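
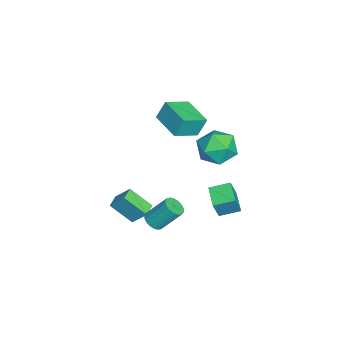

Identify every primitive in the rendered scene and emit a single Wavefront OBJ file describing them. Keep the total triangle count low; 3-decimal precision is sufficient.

v 2.408 -2.389 -3.773
v 2.935 -2.107 -4.001
v 2.92 -0.989 -2.654
v 2.392 -1.271 -2.427
v 2.726 -1.959 -4.126
v 2.71 -0.842 -2.779
v 2.453 -1.897 -4.181
v 2.438 -0.78 -2.834
v 2.172 -1.932 -4.155
v 2.156 -0.815 -2.808
v 1.937 -2.058 -4.053
v 1.922 -0.94 -2.707
v 1.795 -2.249 -3.897
v 1.78 -1.131 -2.55
v 1.775 -2.467 -3.715
v 1.76 -1.35 -2.368
v 1.88 -2.671 -3.546
v 1.865 -1.553 -2.199
v 2.09 -2.818 -3.421
v 2.074 -1.701 -2.074
v 2.362 -2.88 -3.366
v 2.347 -1.763 -2.019
v 2.644 -2.845 -3.392
v 2.628 -1.728 -2.045
v 2.878 -2.72 -3.493
v 2.863 -1.602 -2.147
v 3.02 -2.529 -3.65
v 3.005 -1.411 -2.303
v 3.04 -2.31 -3.832
v 3.025 -1.193 -2.485
v -0.008 1.879 0.112
v 0.637 1.356 1.034
v -1.017 0.164 -0.154
v -0.372 -0.359 0.768
v -1.195 0.536 1.016
v -0.571 1.596 1.18
v 0.191 -0.076 -0.3
v 0.815 0.984 -0.136
v 0.76 0.148 0.779
v -0.097 0.527 1.593
v -0.283 0.993 -0.713
v -1.14 1.372 0.101
v 1.061 0.734 -2.771
v 1.54 0.442 -1.499
v 0.861 1.889 -2.43
v 1.34 1.596 -1.159
v 2.3 1.064 -3.161
v 2.779 0.771 -1.89
v 2.1 2.218 -2.821
v 2.579 1.926 -1.549
v 0.38 -4.66 -3.685
v 0.644 -3.838 -2.726
v 0.624 -3.432 -4.805
v 0.887 -2.61 -3.846
v 1.213 -4.87 -3.734
v 1.476 -4.048 -2.775
v 1.456 -3.642 -4.854
v 1.72 -2.82 -3.895
v 0.036 -2.459 2.905
v -0.138 -1.981 4.025
v -0.9 -1.314 2.27
v -1.074 -0.835 3.39
v 1.534 -1.365 2.67
v 1.36 -0.886 3.79
v 0.598 -0.219 2.035
v 0.424 0.259 3.155
f 2 1 5
f 2 5 3
f 3 5 6
f 3 6 4
f 5 1 7
f 5 7 6
f 6 7 8
f 6 8 4
f 7 1 9
f 7 9 8
f 8 9 10
f 8 10 4
f 9 1 11
f 9 11 10
f 10 11 12
f 10 12 4
f 11 1 13
f 11 13 12
f 12 13 14
f 12 14 4
f 13 1 15
f 13 15 14
f 14 15 16
f 14 16 4
f 15 1 17
f 15 17 16
f 16 17 18
f 16 18 4
f 17 1 19
f 17 19 18
f 18 19 20
f 18 20 4
f 19 1 21
f 19 21 20
f 20 21 22
f 20 22 4
f 21 1 23
f 21 23 22
f 22 23 24
f 22 24 4
f 23 1 25
f 23 25 24
f 24 25 26
f 24 26 4
f 25 1 27
f 25 27 26
f 26 27 28
f 26 28 4
f 27 1 29
f 27 29 28
f 28 29 30
f 28 30 4
f 29 1 2
f 29 2 30
f 30 2 3
f 30 3 4
f 31 42 36
f 31 36 32
f 31 32 38
f 31 38 41
f 31 41 42
f 32 36 40
f 36 42 35
f 42 41 33
f 41 38 37
f 38 32 39
f 34 40 35
f 34 35 33
f 34 33 37
f 34 37 39
f 34 39 40
f 35 40 36
f 33 35 42
f 37 33 41
f 39 37 38
f 40 39 32
f 44 46 43
f 47 44 43
f 43 46 45
f 45 47 43
f 44 50 46
f 48 44 47
f 48 50 44
f 46 50 45
f 49 47 45
f 45 50 49
f 49 48 47
f 50 48 49
f 52 54 51
f 55 52 51
f 51 54 53
f 53 55 51
f 52 58 54
f 56 52 55
f 56 58 52
f 54 58 53
f 57 55 53
f 53 58 57
f 57 56 55
f 58 56 57
f 60 62 59
f 63 60 59
f 59 62 61
f 61 63 59
f 60 66 62
f 64 60 63
f 64 66 60
f 62 66 61
f 65 63 61
f 61 66 65
f 65 64 63
f 66 64 65



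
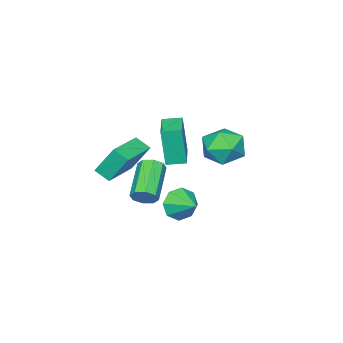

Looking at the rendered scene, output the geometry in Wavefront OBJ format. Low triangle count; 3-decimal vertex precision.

v 4.548 -1.101 0.12
v 4.774 -0.828 0.689
v 3.138 -1.686 1.749
v 2.912 -1.959 1.18
v 4.449 -0.52 0.438
v 2.813 -1.378 1.498
v 4.183 -0.552 0.001
v 2.547 -1.41 1.061
v 4.13 -0.906 -0.366
v 2.494 -1.764 0.694
v 4.322 -1.374 -0.449
v 2.686 -2.232 0.611
v 4.647 -1.682 -0.198
v 3.011 -2.54 0.862
v 4.913 -1.65 0.239
v 3.277 -2.508 1.299
v 4.966 -1.296 0.606
v 3.33 -2.154 1.666
v -0.422 -2.489 0.581
v -0.387 -2.756 2.694
v 1.032 -1.4 0.695
v 1.066 -1.667 2.808
v 0.174 -3.273 0.472
v 0.208 -3.54 2.585
v 1.627 -2.184 0.586
v 1.662 -2.451 2.699
v 1.779 -4.108 -0.254
v 1.876 -4.894 0.214
v 1.429 -3.241 1.273
v 1.526 -4.027 1.741
v 3.914 -3.693 -0.001
v 4.011 -4.479 0.467
v 3.564 -2.826 1.526
v 3.661 -3.612 1.994
v 1.958 -1.058 -1.508
v 2.281 -1.469 -0.703
v 2.342 0.178 -1.032
v 2.797 -1.429 -1.225
v 2.821 -1.171 -1.912
v 2.34 -0.848 -2.363
v 1.634 -0.648 -2.313
v 1.119 -0.688 -1.792
v 1.094 -0.946 -1.104
v 1.576 -1.269 -0.653
v 3.238 2.278 2.855
v 3.615 1.697 3.755
v 1.505 1.943 3.365
v 1.882 1.362 4.265
v 2.022 2.488 4.216
v 3.093 2.695 3.902
v 2.027 0.945 3.218
v 3.098 1.152 2.904
v 2.867 0.873 3.98
v 2.863 1.827 4.597
v 2.257 1.813 2.523
v 2.253 2.767 3.14
f 2 1 5
f 2 5 3
f 3 5 6
f 3 6 4
f 5 1 7
f 5 7 6
f 6 7 8
f 6 8 4
f 7 1 9
f 7 9 8
f 8 9 10
f 8 10 4
f 9 1 11
f 9 11 10
f 10 11 12
f 10 12 4
f 11 1 13
f 11 13 12
f 12 13 14
f 12 14 4
f 13 1 15
f 13 15 14
f 14 15 16
f 14 16 4
f 15 1 17
f 15 17 16
f 16 17 18
f 16 18 4
f 17 1 2
f 17 2 18
f 18 2 3
f 18 3 4
f 20 22 19
f 23 20 19
f 19 22 21
f 21 23 19
f 20 26 22
f 24 20 23
f 24 26 20
f 22 26 21
f 25 23 21
f 21 26 25
f 25 24 23
f 26 24 25
f 28 30 27
f 31 28 27
f 27 30 29
f 29 31 27
f 28 34 30
f 32 28 31
f 32 34 28
f 30 34 29
f 33 31 29
f 29 34 33
f 33 32 31
f 34 32 33
f 36 35 38
f 36 38 37
f 38 35 39
f 38 39 37
f 39 35 40
f 39 40 37
f 40 35 41
f 40 41 37
f 41 35 42
f 41 42 37
f 42 35 43
f 42 43 37
f 43 35 44
f 43 44 37
f 44 35 36
f 44 36 37
f 45 56 50
f 45 50 46
f 45 46 52
f 45 52 55
f 45 55 56
f 46 50 54
f 50 56 49
f 56 55 47
f 55 52 51
f 52 46 53
f 48 54 49
f 48 49 47
f 48 47 51
f 48 51 53
f 48 53 54
f 49 54 50
f 47 49 56
f 51 47 55
f 53 51 52
f 54 53 46



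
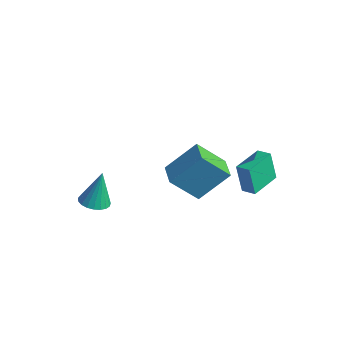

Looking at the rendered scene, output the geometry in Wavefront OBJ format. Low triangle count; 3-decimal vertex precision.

v -1.673 -3.569 -0.742
v -1.124 -4.158 -0.539
v -1.687 -2.931 1.142
v -0.918 -3.895 -0.626
v -0.843 -3.576 -0.734
v -0.911 -3.256 -0.843
v -1.11 -2.99 -0.934
v -1.407 -2.824 -0.993
v -1.75 -2.787 -1.008
v -2.08 -2.885 -0.977
v -2.339 -3.102 -0.906
v -2.483 -3.399 -0.806
v -2.486 -3.726 -0.696
v -2.35 -4.026 -0.593
v -2.096 -4.247 -0.516
v -1.769 -4.35 -0.478
v -1.425 -4.319 -0.486
v 3.169 2.005 -0.648
v 2.696 2.057 0.984
v 3.019 3.805 -0.749
v 2.546 3.858 0.883
v 3.954 2.082 -0.423
v 3.481 2.135 1.209
v 3.804 3.883 -0.524
v 3.331 3.935 1.108
v 1.799 -0.076 0.485
v 0.826 -1.108 1.993
v 2.624 1.311 1.965
v 1.651 0.279 3.474
v 2.829 -0.839 0.626
v 1.856 -1.871 2.135
v 3.654 0.548 2.107
v 2.681 -0.484 3.615
f 2 1 4
f 2 4 3
f 4 1 5
f 4 5 3
f 5 1 6
f 5 6 3
f 6 1 7
f 6 7 3
f 7 1 8
f 7 8 3
f 8 1 9
f 8 9 3
f 9 1 10
f 9 10 3
f 10 1 11
f 10 11 3
f 11 1 12
f 11 12 3
f 12 1 13
f 12 13 3
f 13 1 14
f 13 14 3
f 14 1 15
f 14 15 3
f 15 1 16
f 15 16 3
f 16 1 17
f 16 17 3
f 17 1 2
f 17 2 3
f 19 21 18
f 22 19 18
f 18 21 20
f 20 22 18
f 19 25 21
f 23 19 22
f 23 25 19
f 21 25 20
f 24 22 20
f 20 25 24
f 24 23 22
f 25 23 24
f 27 29 26
f 30 27 26
f 26 29 28
f 28 30 26
f 27 33 29
f 31 27 30
f 31 33 27
f 29 33 28
f 32 30 28
f 28 33 32
f 32 31 30
f 33 31 32



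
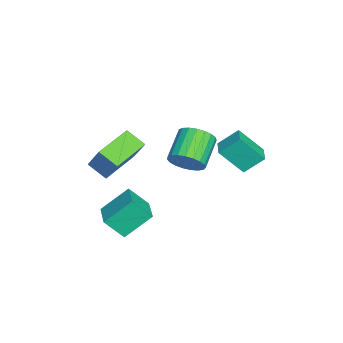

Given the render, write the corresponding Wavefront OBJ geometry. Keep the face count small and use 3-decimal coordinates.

v 0.035 1.434 -0.036
v 0.548 1.467 0.787
v -1.003 1.8 1.739
v -1.515 1.766 0.916
v 0.557 1.852 0.667
v -0.994 2.185 1.619
v 0.475 2.165 0.425
v -1.075 2.497 1.378
v 0.318 2.351 0.104
v -1.233 2.684 1.056
v 0.112 2.379 -0.241
v -1.439 2.711 0.711
v -0.107 2.243 -0.551
v -1.658 2.575 0.401
v -0.302 1.967 -0.772
v -1.853 2.3 0.18
v -0.438 1.599 -0.866
v -1.989 1.932 0.086
v -0.493 1.203 -0.816
v -2.044 1.535 0.136
v -0.456 0.846 -0.631
v -2.007 1.179 0.321
v -0.334 0.591 -0.344
v -1.885 0.924 0.609
v -0.148 0.482 -0.003
v -1.699 0.814 0.949
v 0.069 0.537 0.332
v -1.482 0.87 1.285
v 0.281 0.747 0.604
v -1.27 1.08 1.556
v 0.45 1.076 0.765
v -1.101 1.409 1.717
v 2.456 -1.352 -2.988
v 2.541 -2.304 -1.951
v 1.907 -0.097 -1.79
v 1.992 -1.048 -0.753
v 3.988 -0.932 -2.727
v 4.073 -1.883 -1.69
v 3.439 0.324 -1.529
v 3.524 -0.628 -0.492
v -3.708 3.766 -2.414
v -3.602 2.514 -1.015
v -3.94 4.786 -1.483
v -3.835 3.534 -0.085
v -2.605 3.946 -2.335
v -2.5 2.694 -0.937
v -2.838 4.966 -1.405
v -2.732 3.714 -0.006
v -0.315 -2.04 0.839
v 0.412 -1.361 2.278
v 0.077 -1.104 0.199
v 0.804 -0.425 1.639
v 1.476 -3.075 0.421
v 2.203 -2.396 1.861
v 1.868 -2.139 -0.218
v 2.595 -1.46 1.221
f 2 1 5
f 2 5 3
f 3 5 6
f 3 6 4
f 5 1 7
f 5 7 6
f 6 7 8
f 6 8 4
f 7 1 9
f 7 9 8
f 8 9 10
f 8 10 4
f 9 1 11
f 9 11 10
f 10 11 12
f 10 12 4
f 11 1 13
f 11 13 12
f 12 13 14
f 12 14 4
f 13 1 15
f 13 15 14
f 14 15 16
f 14 16 4
f 15 1 17
f 15 17 16
f 16 17 18
f 16 18 4
f 17 1 19
f 17 19 18
f 18 19 20
f 18 20 4
f 19 1 21
f 19 21 20
f 20 21 22
f 20 22 4
f 21 1 23
f 21 23 22
f 22 23 24
f 22 24 4
f 23 1 25
f 23 25 24
f 24 25 26
f 24 26 4
f 25 1 27
f 25 27 26
f 26 27 28
f 26 28 4
f 27 1 29
f 27 29 28
f 28 29 30
f 28 30 4
f 29 1 31
f 29 31 30
f 30 31 32
f 30 32 4
f 31 1 2
f 31 2 32
f 32 2 3
f 32 3 4
f 34 36 33
f 37 34 33
f 33 36 35
f 35 37 33
f 34 40 36
f 38 34 37
f 38 40 34
f 36 40 35
f 39 37 35
f 35 40 39
f 39 38 37
f 40 38 39
f 42 44 41
f 45 42 41
f 41 44 43
f 43 45 41
f 42 48 44
f 46 42 45
f 46 48 42
f 44 48 43
f 47 45 43
f 43 48 47
f 47 46 45
f 48 46 47
f 50 52 49
f 53 50 49
f 49 52 51
f 51 53 49
f 50 56 52
f 54 50 53
f 54 56 50
f 52 56 51
f 55 53 51
f 51 56 55
f 55 54 53
f 56 54 55



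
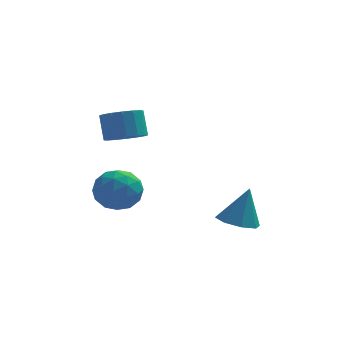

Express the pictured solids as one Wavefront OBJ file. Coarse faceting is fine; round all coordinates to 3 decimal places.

v 1.628 -0.515 -0.929
v 2.309 -1.083 -1.003
v 2.092 -0.165 0.669
v 2.476 -0.449 -1.19
v 2.147 0.146 -1.224
v 1.513 0.354 -1.085
v 0.947 0.053 -0.855
v 0.78 -0.58 -0.668
v 1.109 -1.175 -0.634
v 1.743 -1.383 -0.772
v -2.58 0.199 3.212
v -1.835 -0.077 3.485
v -2.014 0.486 4.541
v -2.76 0.761 4.268
v -1.752 0.306 3.295
v -1.931 0.868 4.352
v -1.89 0.659 3.084
v -2.069 1.222 4.14
v -2.213 0.89 2.906
v -2.392 1.452 3.962
v -2.635 0.935 2.811
v -2.814 1.497 3.867
v -3.042 0.783 2.823
v -3.221 1.345 3.879
v -3.326 0.474 2.939
v -3.505 1.037 3.995
v -3.409 0.092 3.128
v -3.588 0.654 4.185
v -3.271 -0.262 3.34
v -3.45 0.301 4.396
v -2.948 -0.492 3.518
v -3.127 0.07 4.574
v -2.526 -0.537 3.613
v -2.705 0.025 4.669
v -2.119 -0.385 3.601
v -2.298 0.177 4.657
v -3.223 0.644 0.535
v -2.41 0.435 1.133
v -3.37 -0.975 0.167
v -2.557 -1.184 0.765
v -3.443 -0.873 1.19
v -3.352 0.128 1.417
v -2.428 -0.668 -0.117
v -2.337 0.333 0.11
v -1.919 -0.376 0.73
v -2.546 -0.503 1.538
v -3.234 -0.037 -0.238
v -3.861 -0.164 0.57
v -2.804 0.682 0.866
v -2.976 -1.222 0.434
v -3.497 -1.039 0.684
v -3.019 -1.162 1.035
v -3.357 0.502 1.033
v -2.879 0.379 1.385
v -3.486 -0.39 1.418
v -2.901 -0.919 -0.085
v -2.423 -1.042 0.267
v -2.761 0.622 0.265
v -2.283 0.499 0.616
v -2.294 -0.15 -0.118
v -2.037 0.082 0.981
v -2.124 -0.87 0.765
v -2.048 -0.566 0.246
v -1.995 0.022 0.379
v -2.406 0.008 1.455
v -2.492 -0.944 1.239
v -3.013 -0.761 1.489
v -2.959 -0.173 1.623
v -2.117 -0.469 1.219
v -3.288 0.404 0.061
v -3.374 -0.548 -0.155
v -2.821 -0.367 -0.323
v -2.767 0.221 -0.189
v -3.656 0.33 0.535
v -3.743 -0.622 0.319
v -3.785 -0.562 0.921
v -3.732 0.026 1.054
v -3.663 -0.071 0.081
f 2 1 4
f 2 4 3
f 4 1 5
f 4 5 3
f 5 1 6
f 5 6 3
f 6 1 7
f 6 7 3
f 7 1 8
f 7 8 3
f 8 1 9
f 8 9 3
f 9 1 10
f 9 10 3
f 10 1 2
f 10 2 3
f 12 11 15
f 12 15 13
f 13 15 16
f 13 16 14
f 15 11 17
f 15 17 16
f 16 17 18
f 16 18 14
f 17 11 19
f 17 19 18
f 18 19 20
f 18 20 14
f 19 11 21
f 19 21 20
f 20 21 22
f 20 22 14
f 21 11 23
f 21 23 22
f 22 23 24
f 22 24 14
f 23 11 25
f 23 25 24
f 24 25 26
f 24 26 14
f 25 11 27
f 25 27 26
f 26 27 28
f 26 28 14
f 27 11 29
f 27 29 28
f 28 29 30
f 28 30 14
f 29 11 31
f 29 31 30
f 30 31 32
f 30 32 14
f 31 11 33
f 31 33 32
f 32 33 34
f 32 34 14
f 33 11 35
f 33 35 34
f 34 35 36
f 34 36 14
f 35 11 12
f 35 12 36
f 36 12 13
f 36 13 14
f 37 74 53
f 74 48 77
f 53 77 42
f 74 77 53
f 37 53 49
f 53 42 54
f 49 54 38
f 53 54 49
f 37 49 58
f 49 38 59
f 58 59 44
f 49 59 58
f 37 58 70
f 58 44 73
f 70 73 47
f 58 73 70
f 37 70 74
f 70 47 78
f 74 78 48
f 70 78 74
f 38 54 65
f 54 42 68
f 65 68 46
f 54 68 65
f 42 77 55
f 77 48 76
f 55 76 41
f 77 76 55
f 48 78 75
f 78 47 71
f 75 71 39
f 78 71 75
f 47 73 72
f 73 44 60
f 72 60 43
f 73 60 72
f 44 59 64
f 59 38 61
f 64 61 45
f 59 61 64
f 40 66 52
f 66 46 67
f 52 67 41
f 66 67 52
f 40 52 50
f 52 41 51
f 50 51 39
f 52 51 50
f 40 50 57
f 50 39 56
f 57 56 43
f 50 56 57
f 40 57 62
f 57 43 63
f 62 63 45
f 57 63 62
f 40 62 66
f 62 45 69
f 66 69 46
f 62 69 66
f 41 67 55
f 67 46 68
f 55 68 42
f 67 68 55
f 39 51 75
f 51 41 76
f 75 76 48
f 51 76 75
f 43 56 72
f 56 39 71
f 72 71 47
f 56 71 72
f 45 63 64
f 63 43 60
f 64 60 44
f 63 60 64
f 46 69 65
f 69 45 61
f 65 61 38
f 69 61 65



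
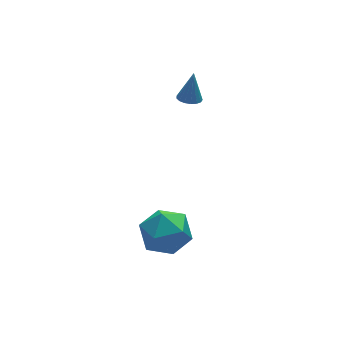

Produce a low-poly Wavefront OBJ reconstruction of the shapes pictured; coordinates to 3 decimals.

v -0.269 0.923 1.375
v 0.225 0.901 1.252
v 0.049 1.197 2.605
v 0.166 1.135 1.215
v 0.007 1.321 1.215
v -0.215 1.415 1.251
v -0.449 1.397 1.316
v -0.643 1.27 1.395
v -0.751 1.064 1.468
v -0.748 0.826 1.521
v -0.636 0.61 1.54
v -0.44 0.465 1.521
v -0.205 0.426 1.469
v 0.015 0.501 1.395
v 0.171 0.672 1.317
v -3.432 -2.908 -0.583
v -2.876 -3.359 -1.395
v -4.324 -4.401 -0.365
v -3.768 -4.852 -1.177
v -3.27 -4.62 -0.243
v -2.719 -3.697 -0.378
v -4.481 -4.063 -1.382
v -3.93 -3.14 -1.517
v -3.524 -4.073 -1.889
v -2.776 -4.417 -1.185
v -4.424 -3.343 -0.575
v -3.676 -3.687 0.129
f 2 1 4
f 2 4 3
f 4 1 5
f 4 5 3
f 5 1 6
f 5 6 3
f 6 1 7
f 6 7 3
f 7 1 8
f 7 8 3
f 8 1 9
f 8 9 3
f 9 1 10
f 9 10 3
f 10 1 11
f 10 11 3
f 11 1 12
f 11 12 3
f 12 1 13
f 12 13 3
f 13 1 14
f 13 14 3
f 14 1 15
f 14 15 3
f 15 1 2
f 15 2 3
f 16 27 21
f 16 21 17
f 16 17 23
f 16 23 26
f 16 26 27
f 17 21 25
f 21 27 20
f 27 26 18
f 26 23 22
f 23 17 24
f 19 25 20
f 19 20 18
f 19 18 22
f 19 22 24
f 19 24 25
f 20 25 21
f 18 20 27
f 22 18 26
f 24 22 23
f 25 24 17



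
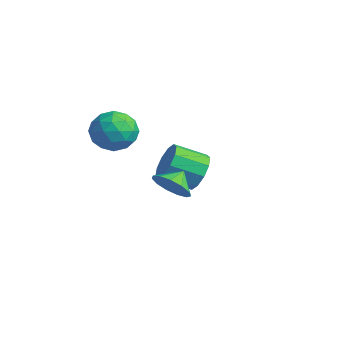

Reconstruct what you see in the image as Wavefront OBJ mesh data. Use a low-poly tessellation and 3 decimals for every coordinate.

v -4.017 0.143 3.406
v -3.057 -0.016 2.707
v -4.003 -1.744 3.853
v -3.043 -1.903 3.154
v -2.946 -1.28 4.173
v -2.954 -0.114 3.897
v -4.106 -1.646 2.663
v -4.114 -0.48 2.387
v -3.112 -1.122 2.247
v -2.394 -0.895 3.181
v -4.666 -0.865 3.379
v -3.948 -0.638 4.313
v -3.538 0.229 3.017
v -3.522 -1.989 3.543
v -3.465 -1.623 4.142
v -2.9 -1.716 3.731
v -3.478 0.172 3.717
v -2.913 0.078 3.306
v -2.848 -0.665 4.168
v -4.147 -1.838 3.254
v -3.582 -1.932 2.843
v -4.16 -0.044 2.829
v -3.595 -0.137 2.418
v -4.212 -1.095 2.392
v -3.006 -0.514 2.336
v -2.998 -1.623 2.599
v -3.623 -1.473 2.311
v -3.628 -0.787 2.148
v -2.584 -0.381 2.885
v -2.576 -1.49 3.148
v -2.519 -1.124 3.747
v -2.524 -0.439 3.584
v -2.617 -1.031 2.615
v -4.484 -0.27 3.412
v -4.476 -1.379 3.675
v -4.536 -1.321 2.976
v -4.541 -0.636 2.813
v -4.062 -0.137 3.961
v -4.054 -1.246 4.224
v -3.432 -0.973 4.412
v -3.437 -0.287 4.249
v -4.443 -0.729 3.945
v -2.656 3.046 -0.017
v -1.9 3.09 0.752
v -2.587 1.718 1.507
v -3.344 1.674 0.737
v -2.418 3.46 0.952
v -3.106 2.088 1.706
v -3.028 3.671 0.781
v -3.716 2.299 1.535
v -3.496 3.644 0.306
v -4.183 2.272 1.06
v -3.643 3.388 -0.293
v -4.33 2.016 0.461
v -3.413 3.002 -0.787
v -4.1 1.63 -0.032
v -2.894 2.632 -0.986
v -3.582 1.26 -0.232
v -2.284 2.421 -0.815
v -2.972 1.049 -0.061
v -1.817 2.448 -0.34
v -2.504 1.076 0.414
v -1.67 2.704 0.259
v -2.357 1.332 1.013
v 1.795 -0.993 2.319
v 2.342 -1.336 3.056
v 1.505 -0.207 2.901
v 2.668 -1 2.764
v 2.717 -0.66 2.331
v 2.473 -0.427 1.894
v 2.014 -0.373 1.592
v 1.486 -0.516 1.521
v 1.055 -0.81 1.703
v 0.86 -1.162 2.081
v 0.962 -1.461 2.534
v 1.328 -1.611 2.919
v 1.843 -1.564 3.114
f 1 38 17
f 38 12 41
f 17 41 6
f 38 41 17
f 1 17 13
f 17 6 18
f 13 18 2
f 17 18 13
f 1 13 22
f 13 2 23
f 22 23 8
f 13 23 22
f 1 22 34
f 22 8 37
f 34 37 11
f 22 37 34
f 1 34 38
f 34 11 42
f 38 42 12
f 34 42 38
f 2 18 29
f 18 6 32
f 29 32 10
f 18 32 29
f 6 41 19
f 41 12 40
f 19 40 5
f 41 40 19
f 12 42 39
f 42 11 35
f 39 35 3
f 42 35 39
f 11 37 36
f 37 8 24
f 36 24 7
f 37 24 36
f 8 23 28
f 23 2 25
f 28 25 9
f 23 25 28
f 4 30 16
f 30 10 31
f 16 31 5
f 30 31 16
f 4 16 14
f 16 5 15
f 14 15 3
f 16 15 14
f 4 14 21
f 14 3 20
f 21 20 7
f 14 20 21
f 4 21 26
f 21 7 27
f 26 27 9
f 21 27 26
f 4 26 30
f 26 9 33
f 30 33 10
f 26 33 30
f 5 31 19
f 31 10 32
f 19 32 6
f 31 32 19
f 3 15 39
f 15 5 40
f 39 40 12
f 15 40 39
f 7 20 36
f 20 3 35
f 36 35 11
f 20 35 36
f 9 27 28
f 27 7 24
f 28 24 8
f 27 24 28
f 10 33 29
f 33 9 25
f 29 25 2
f 33 25 29
f 44 43 47
f 44 47 45
f 45 47 48
f 45 48 46
f 47 43 49
f 47 49 48
f 48 49 50
f 48 50 46
f 49 43 51
f 49 51 50
f 50 51 52
f 50 52 46
f 51 43 53
f 51 53 52
f 52 53 54
f 52 54 46
f 53 43 55
f 53 55 54
f 54 55 56
f 54 56 46
f 55 43 57
f 55 57 56
f 56 57 58
f 56 58 46
f 57 43 59
f 57 59 58
f 58 59 60
f 58 60 46
f 59 43 61
f 59 61 60
f 60 61 62
f 60 62 46
f 61 43 63
f 61 63 62
f 62 63 64
f 62 64 46
f 63 43 44
f 63 44 64
f 64 44 45
f 64 45 46
f 66 65 68
f 66 68 67
f 68 65 69
f 68 69 67
f 69 65 70
f 69 70 67
f 70 65 71
f 70 71 67
f 71 65 72
f 71 72 67
f 72 65 73
f 72 73 67
f 73 65 74
f 73 74 67
f 74 65 75
f 74 75 67
f 75 65 76
f 75 76 67
f 76 65 77
f 76 77 67
f 77 65 66
f 77 66 67



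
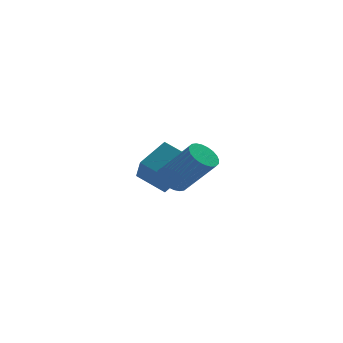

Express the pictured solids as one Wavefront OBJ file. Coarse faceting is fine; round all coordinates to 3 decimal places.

v -4.291 -3.144 0.362
v -3.859 -3.508 -0.147
v -2.697 -4.36 1.45
v -3.129 -3.996 1.958
v -3.711 -3.252 -0.118
v -2.55 -4.104 1.479
v -3.652 -2.98 -0.016
v -2.49 -3.832 1.581
v -3.69 -2.733 0.144
v -2.528 -3.585 1.74
v -3.819 -2.549 0.336
v -2.658 -3.4 1.933
v -4.02 -2.455 0.533
v -2.859 -3.307 2.129
v -4.263 -2.466 0.704
v -3.101 -3.318 2.3
v -4.509 -2.58 0.822
v -3.348 -3.432 2.418
v -4.723 -2.78 0.87
v -3.561 -3.632 2.467
v -4.87 -3.036 0.841
v -3.709 -3.888 2.438
v -4.93 -3.308 0.739
v -3.768 -4.16 2.336
v -4.892 -3.555 0.58
v -3.73 -4.407 2.176
v -4.762 -3.74 0.387
v -3.601 -4.591 1.984
v -4.561 -3.833 0.191
v -3.4 -4.685 1.787
v -4.319 -3.822 0.02
v -3.157 -4.674 1.616
v -4.072 -3.708 -0.098
v -2.911 -4.56 1.498
v -3.998 -0.477 -0.609
v -5.13 0.307 0.145
v -4.021 0.614 -1.779
v -5.153 1.398 -1.025
v -2.807 0.442 0.225
v -3.939 1.226 0.979
v -2.83 1.533 -0.945
v -3.962 2.317 -0.191
f 2 1 5
f 2 5 3
f 3 5 6
f 3 6 4
f 5 1 7
f 5 7 6
f 6 7 8
f 6 8 4
f 7 1 9
f 7 9 8
f 8 9 10
f 8 10 4
f 9 1 11
f 9 11 10
f 10 11 12
f 10 12 4
f 11 1 13
f 11 13 12
f 12 13 14
f 12 14 4
f 13 1 15
f 13 15 14
f 14 15 16
f 14 16 4
f 15 1 17
f 15 17 16
f 16 17 18
f 16 18 4
f 17 1 19
f 17 19 18
f 18 19 20
f 18 20 4
f 19 1 21
f 19 21 20
f 20 21 22
f 20 22 4
f 21 1 23
f 21 23 22
f 22 23 24
f 22 24 4
f 23 1 25
f 23 25 24
f 24 25 26
f 24 26 4
f 25 1 27
f 25 27 26
f 26 27 28
f 26 28 4
f 27 1 29
f 27 29 28
f 28 29 30
f 28 30 4
f 29 1 31
f 29 31 30
f 30 31 32
f 30 32 4
f 31 1 33
f 31 33 32
f 32 33 34
f 32 34 4
f 33 1 2
f 33 2 34
f 34 2 3
f 34 3 4
f 36 38 35
f 39 36 35
f 35 38 37
f 37 39 35
f 36 42 38
f 40 36 39
f 40 42 36
f 38 42 37
f 41 39 37
f 37 42 41
f 41 40 39
f 42 40 41



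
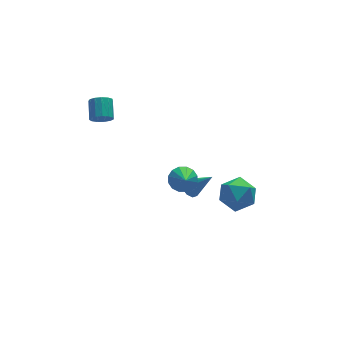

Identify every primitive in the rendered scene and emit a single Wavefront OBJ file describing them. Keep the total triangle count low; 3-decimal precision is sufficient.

v -3.88 3.426 1.151
v -3.68 3.68 0.658
v -3.439 4.609 1.236
v -3.64 4.354 1.729
v -4.003 3.753 0.676
v -3.763 4.682 1.254
v -4.288 3.722 0.845
v -4.048 4.651 1.422
v -4.444 3.597 1.111
v -4.203 4.526 1.688
v -4.42 3.417 1.389
v -4.179 4.346 1.967
v -4.225 3.24 1.593
v -3.984 4.169 2.17
v -3.921 3.122 1.656
v -3.68 4.051 2.233
v -3.604 3.101 1.558
v -3.363 4.029 2.136
v -3.374 3.182 1.332
v -3.134 4.111 1.91
v -3.306 3.341 1.048
v -3.065 4.27 1.626
v -3.419 3.526 0.797
v -3.179 4.455 1.375
v 0.955 -0.796 -2.829
v 1.756 -0.322 -2.411
v 1.104 -2.018 -1.729
v 1.905 -1.544 -1.311
v 0.97 -1.146 -1.216
v 0.879 -0.391 -1.896
v 1.981 -1.949 -2.244
v 1.89 -1.194 -2.924
v 2.39 -1.035 -2.05
v 1.766 -0.539 -1.414
v 1.094 -1.801 -2.726
v 0.47 -1.305 -2.09
v -1.695 -2.35 1.244
v -1.085 -2.619 1.068
v -1.865 -3.29 2.096
v -1.012 -2.392 1.334
v -1.123 -2.153 1.575
v -1.386 -1.967 1.728
v -1.733 -1.884 1.752
v -2.069 -1.925 1.639
v -2.305 -2.08 1.42
v -2.378 -2.308 1.155
v -2.268 -2.546 0.913
v -2.004 -2.732 0.76
v -1.657 -2.816 0.737
v -1.321 -2.775 0.85
v -0.066 1.493 -3.718
v 0.199 1.155 -4.108
v 0.906 0.987 -2.622
v 0.372 1.511 -4.098
v 0.34 1.859 -3.91
v 0.119 2.035 -3.632
v -0.19 1.958 -3.395
v -0.44 1.662 -3.309
v -0.515 1.287 -3.414
v -0.381 1.008 -3.662
v -0.099 0.956 -3.936
f 2 1 5
f 2 5 3
f 3 5 6
f 3 6 4
f 5 1 7
f 5 7 6
f 6 7 8
f 6 8 4
f 7 1 9
f 7 9 8
f 8 9 10
f 8 10 4
f 9 1 11
f 9 11 10
f 10 11 12
f 10 12 4
f 11 1 13
f 11 13 12
f 12 13 14
f 12 14 4
f 13 1 15
f 13 15 14
f 14 15 16
f 14 16 4
f 15 1 17
f 15 17 16
f 16 17 18
f 16 18 4
f 17 1 19
f 17 19 18
f 18 19 20
f 18 20 4
f 19 1 21
f 19 21 20
f 20 21 22
f 20 22 4
f 21 1 23
f 21 23 22
f 22 23 24
f 22 24 4
f 23 1 2
f 23 2 24
f 24 2 3
f 24 3 4
f 25 36 30
f 25 30 26
f 25 26 32
f 25 32 35
f 25 35 36
f 26 30 34
f 30 36 29
f 36 35 27
f 35 32 31
f 32 26 33
f 28 34 29
f 28 29 27
f 28 27 31
f 28 31 33
f 28 33 34
f 29 34 30
f 27 29 36
f 31 27 35
f 33 31 32
f 34 33 26
f 38 37 40
f 38 40 39
f 40 37 41
f 40 41 39
f 41 37 42
f 41 42 39
f 42 37 43
f 42 43 39
f 43 37 44
f 43 44 39
f 44 37 45
f 44 45 39
f 45 37 46
f 45 46 39
f 46 37 47
f 46 47 39
f 47 37 48
f 47 48 39
f 48 37 49
f 48 49 39
f 49 37 50
f 49 50 39
f 50 37 38
f 50 38 39
f 52 51 54
f 52 54 53
f 54 51 55
f 54 55 53
f 55 51 56
f 55 56 53
f 56 51 57
f 56 57 53
f 57 51 58
f 57 58 53
f 58 51 59
f 58 59 53
f 59 51 60
f 59 60 53
f 60 51 61
f 60 61 53
f 61 51 52
f 61 52 53



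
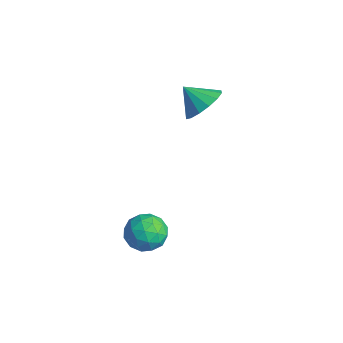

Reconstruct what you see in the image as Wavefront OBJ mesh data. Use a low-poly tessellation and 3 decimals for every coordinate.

v -0.133 -2.903 -1.937
v 0.59 -3.049 -2.245
v 0.03 -3.871 -1.095
v 0.753 -4.017 -1.403
v 0.624 -3.347 -0.987
v 0.524 -2.749 -1.507
v 0.096 -4.171 -1.833
v -0.004 -3.573 -2.353
v 0.732 -3.833 -2.181
v 1.058 -3.324 -1.658
v -0.438 -3.596 -1.682
v -0.112 -3.087 -1.159
v 0.214 -2.891 -2.165
v 0.406 -4.029 -1.175
v 0.33 -3.635 -0.931
v 0.755 -3.721 -1.112
v 0.175 -2.715 -1.731
v 0.6 -2.801 -1.912
v 0.62 -2.976 -1.173
v 0.02 -4.119 -1.428
v 0.445 -4.205 -1.609
v -0.135 -3.199 -2.228
v 0.29 -3.285 -2.409
v -0 -3.944 -2.167
v 0.722 -3.438 -2.308
v 0.818 -4.007 -1.813
v 0.432 -4.097 -2.066
v 0.373 -3.745 -2.372
v 0.914 -3.139 -2.001
v 1.01 -3.708 -1.506
v 0.934 -3.314 -1.262
v 0.875 -2.962 -1.567
v 0.997 -3.599 -1.963
v -0.39 -3.212 -1.834
v -0.294 -3.781 -1.339
v -0.255 -3.958 -1.773
v -0.314 -3.606 -2.078
v -0.198 -2.913 -1.527
v -0.102 -3.482 -1.032
v 0.247 -3.175 -0.968
v 0.188 -2.823 -1.274
v -0.377 -3.321 -1.377
v -3.659 0.795 0.562
v -2.946 0.63 1.051
v -4.281 0.285 1.298
v -3.1 1.032 1.199
v -3.404 1.371 1.177
v -3.777 1.555 0.99
v -4.117 1.536 0.688
v -4.335 1.318 0.353
v -4.372 0.96 0.073
v -4.218 0.558 -0.075
v -3.914 0.219 -0.052
v -3.541 0.035 0.135
v -3.201 0.054 0.436
v -2.983 0.272 0.772
f 1 38 17
f 38 12 41
f 17 41 6
f 38 41 17
f 1 17 13
f 17 6 18
f 13 18 2
f 17 18 13
f 1 13 22
f 13 2 23
f 22 23 8
f 13 23 22
f 1 22 34
f 22 8 37
f 34 37 11
f 22 37 34
f 1 34 38
f 34 11 42
f 38 42 12
f 34 42 38
f 2 18 29
f 18 6 32
f 29 32 10
f 18 32 29
f 6 41 19
f 41 12 40
f 19 40 5
f 41 40 19
f 12 42 39
f 42 11 35
f 39 35 3
f 42 35 39
f 11 37 36
f 37 8 24
f 36 24 7
f 37 24 36
f 8 23 28
f 23 2 25
f 28 25 9
f 23 25 28
f 4 30 16
f 30 10 31
f 16 31 5
f 30 31 16
f 4 16 14
f 16 5 15
f 14 15 3
f 16 15 14
f 4 14 21
f 14 3 20
f 21 20 7
f 14 20 21
f 4 21 26
f 21 7 27
f 26 27 9
f 21 27 26
f 4 26 30
f 26 9 33
f 30 33 10
f 26 33 30
f 5 31 19
f 31 10 32
f 19 32 6
f 31 32 19
f 3 15 39
f 15 5 40
f 39 40 12
f 15 40 39
f 7 20 36
f 20 3 35
f 36 35 11
f 20 35 36
f 9 27 28
f 27 7 24
f 28 24 8
f 27 24 28
f 10 33 29
f 33 9 25
f 29 25 2
f 33 25 29
f 44 43 46
f 44 46 45
f 46 43 47
f 46 47 45
f 47 43 48
f 47 48 45
f 48 43 49
f 48 49 45
f 49 43 50
f 49 50 45
f 50 43 51
f 50 51 45
f 51 43 52
f 51 52 45
f 52 43 53
f 52 53 45
f 53 43 54
f 53 54 45
f 54 43 55
f 54 55 45
f 55 43 56
f 55 56 45
f 56 43 44
f 56 44 45



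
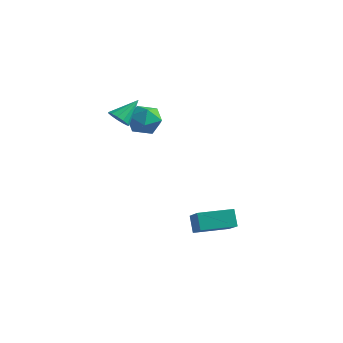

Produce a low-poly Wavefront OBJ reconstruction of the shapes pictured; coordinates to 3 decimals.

v -2.946 1.056 2.191
v -2.213 1.616 2.035
v -2.547 0.204 1.005
v -1.814 0.764 0.849
v -1.831 0.215 1.607
v -2.078 0.742 2.34
v -2.682 1.078 0.7
v -2.929 1.605 1.433
v -2.05 1.63 1.114
v -1.524 1.096 1.674
v -3.236 0.724 1.366
v -2.71 0.19 1.926
v -2.038 -1.366 2.565
v -1.442 -1.452 2.468
v -1.742 -0.314 3.455
v -1.546 -1.224 2.233
v -1.807 -1.041 2.104
v -2.14 -0.961 2.12
v -2.442 -1.01 2.278
v -2.615 -1.172 2.527
v -2.605 -1.396 2.788
v -2.415 -1.61 2.978
v -2.105 -1.747 3.037
v -1.774 -1.763 2.946
v -1.527 -1.653 2.734
v 1.371 -0.326 -4.069
v 0.933 0.005 -3.269
v 2.438 0.97 -4.022
v 2 1.302 -3.222
v 2.58 -1.362 -2.978
v 2.142 -1.03 -2.178
v 3.647 -0.065 -2.931
v 3.209 0.266 -2.131
f 1 12 6
f 1 6 2
f 1 2 8
f 1 8 11
f 1 11 12
f 2 6 10
f 6 12 5
f 12 11 3
f 11 8 7
f 8 2 9
f 4 10 5
f 4 5 3
f 4 3 7
f 4 7 9
f 4 9 10
f 5 10 6
f 3 5 12
f 7 3 11
f 9 7 8
f 10 9 2
f 14 13 16
f 14 16 15
f 16 13 17
f 16 17 15
f 17 13 18
f 17 18 15
f 18 13 19
f 18 19 15
f 19 13 20
f 19 20 15
f 20 13 21
f 20 21 15
f 21 13 22
f 21 22 15
f 22 13 23
f 22 23 15
f 23 13 24
f 23 24 15
f 24 13 25
f 24 25 15
f 25 13 14
f 25 14 15
f 27 29 26
f 30 27 26
f 26 29 28
f 28 30 26
f 27 33 29
f 31 27 30
f 31 33 27
f 29 33 28
f 32 30 28
f 28 33 32
f 32 31 30
f 33 31 32



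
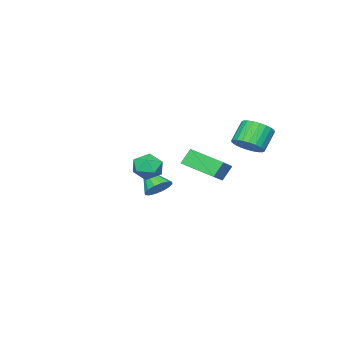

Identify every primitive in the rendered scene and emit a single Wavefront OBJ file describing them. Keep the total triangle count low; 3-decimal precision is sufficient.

v 2.473 1.296 0.378
v 3.011 1.99 0.731
v 3.729 0.57 -0.111
v 4.267 1.264 0.242
v 3.802 0.682 0.826
v 3.025 1.131 1.128
v 3.715 1.429 -0.508
v 2.938 1.878 -0.206
v 3.778 2.072 0.183
v 3.832 1.611 1.008
v 2.908 0.949 -0.388
v 2.962 0.488 0.437
v -3.13 2.966 0.448
v -2.524 3.519 0.985
v -3.524 3.467 2.168
v -4.13 2.914 1.632
v -2.739 3.786 0.815
v -3.739 3.735 1.998
v -3.013 3.928 0.59
v -4.013 3.877 1.773
v -3.305 3.924 0.343
v -4.305 3.873 1.526
v -3.57 3.774 0.112
v -4.57 3.723 1.295
v -3.768 3.501 -0.068
v -4.768 3.449 1.115
v -3.869 3.146 -0.169
v -4.87 3.095 1.014
v -3.858 2.764 -0.176
v -4.858 2.713 1.007
v -3.736 2.413 -0.088
v -4.736 2.361 1.095
v -3.521 2.145 0.082
v -4.521 2.094 1.265
v -3.247 2.003 0.307
v -4.247 1.952 1.49
v -2.955 2.007 0.554
v -3.955 1.956 1.737
v -2.69 2.157 0.785
v -3.69 2.106 1.968
v -2.492 2.431 0.965
v -3.492 2.379 2.148
v -2.39 2.785 1.066
v -3.391 2.734 2.249
v -2.402 3.167 1.073
v -3.402 3.116 2.256
v -2.208 -0.339 -1.62
v -2.809 -0.134 -0.673
v -2.447 1.762 -2.228
v -3.048 1.967 -1.281
v -0.952 0.013 -0.899
v -1.553 0.218 0.048
v -1.191 2.114 -1.507
v -1.792 2.319 -0.56
v -1.63 -2.124 -3.519
v -1.1 -2.667 -4.003
v -1.89 -3.496 -2.261
v -0.813 -2.451 -3.707
v -0.745 -2.146 -3.361
v -0.914 -1.836 -3.057
v -1.275 -1.603 -2.878
v -1.731 -1.509 -2.87
v -2.16 -1.58 -3.036
v -2.448 -1.797 -3.332
v -2.516 -2.102 -3.678
v -2.347 -2.412 -3.981
v -1.986 -2.645 -4.161
v -1.53 -2.739 -4.169
f 1 12 6
f 1 6 2
f 1 2 8
f 1 8 11
f 1 11 12
f 2 6 10
f 6 12 5
f 12 11 3
f 11 8 7
f 8 2 9
f 4 10 5
f 4 5 3
f 4 3 7
f 4 7 9
f 4 9 10
f 5 10 6
f 3 5 12
f 7 3 11
f 9 7 8
f 10 9 2
f 14 13 17
f 14 17 15
f 15 17 18
f 15 18 16
f 17 13 19
f 17 19 18
f 18 19 20
f 18 20 16
f 19 13 21
f 19 21 20
f 20 21 22
f 20 22 16
f 21 13 23
f 21 23 22
f 22 23 24
f 22 24 16
f 23 13 25
f 23 25 24
f 24 25 26
f 24 26 16
f 25 13 27
f 25 27 26
f 26 27 28
f 26 28 16
f 27 13 29
f 27 29 28
f 28 29 30
f 28 30 16
f 29 13 31
f 29 31 30
f 30 31 32
f 30 32 16
f 31 13 33
f 31 33 32
f 32 33 34
f 32 34 16
f 33 13 35
f 33 35 34
f 34 35 36
f 34 36 16
f 35 13 37
f 35 37 36
f 36 37 38
f 36 38 16
f 37 13 39
f 37 39 38
f 38 39 40
f 38 40 16
f 39 13 41
f 39 41 40
f 40 41 42
f 40 42 16
f 41 13 43
f 41 43 42
f 42 43 44
f 42 44 16
f 43 13 45
f 43 45 44
f 44 45 46
f 44 46 16
f 45 13 14
f 45 14 46
f 46 14 15
f 46 15 16
f 48 50 47
f 51 48 47
f 47 50 49
f 49 51 47
f 48 54 50
f 52 48 51
f 52 54 48
f 50 54 49
f 53 51 49
f 49 54 53
f 53 52 51
f 54 52 53
f 56 55 58
f 56 58 57
f 58 55 59
f 58 59 57
f 59 55 60
f 59 60 57
f 60 55 61
f 60 61 57
f 61 55 62
f 61 62 57
f 62 55 63
f 62 63 57
f 63 55 64
f 63 64 57
f 64 55 65
f 64 65 57
f 65 55 66
f 65 66 57
f 66 55 67
f 66 67 57
f 67 55 68
f 67 68 57
f 68 55 56
f 68 56 57



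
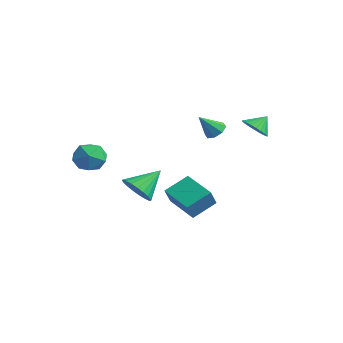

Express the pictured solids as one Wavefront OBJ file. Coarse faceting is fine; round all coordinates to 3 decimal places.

v 2.917 1.981 2.129
v 3.626 2.206 1.808
v 3.023 2.679 2.851
v 3.425 2.396 1.654
v 3.147 2.522 1.572
v 2.834 2.566 1.575
v 2.534 2.521 1.663
v 2.292 2.394 1.821
v 2.145 2.203 2.026
v 2.116 1.979 2.247
v 2.209 1.755 2.45
v 2.409 1.566 2.604
v 2.687 1.44 2.686
v 3 1.396 2.683
v 3.301 1.441 2.595
v 3.543 1.568 2.437
v 3.689 1.758 2.231
v 3.719 1.982 2.011
v -1.99 3.195 0.333
v -1.51 2.794 0.064
v -2.17 2.245 1.427
v -1.315 3.142 0.399
v -1.515 3.521 0.694
v -1.993 3.709 0.778
v -2.469 3.595 0.602
v -2.664 3.248 0.267
v -2.464 2.869 -0.028
v -1.986 2.681 -0.112
v -0.624 0.795 -4.963
v -2.434 0.647 -4.34
v -0.458 2.157 -4.159
v -2.268 2.009 -3.536
v -0.212 0.131 -3.924
v -2.022 -0.017 -3.301
v -0.046 1.493 -3.12
v -1.856 1.345 -2.497
v -2.282 -1.573 -2.999
v -1.879 -2.161 -2.268
v -2.198 -0.127 -1.881
v -1.533 -2.024 -2.472
v -1.317 -1.809 -2.767
v -1.267 -1.553 -3.101
v -1.393 -1.301 -3.418
v -1.673 -1.096 -3.663
v -2.057 -0.973 -3.792
v -2.481 -0.955 -3.785
v -2.87 -1.043 -3.641
v -3.158 -1.223 -3.387
v -3.294 -1.464 -3.065
v -3.255 -1.723 -2.732
v -3.048 -1.957 -2.445
v -2.708 -2.124 -2.254
v -2.295 -2.196 -2.191
v -4.574 -2.896 -1.178
v -3.616 -2.952 -1.608
v -4.044 -3.848 0.128
v -3.086 -3.904 -0.302
v -3.437 -2.99 0.083
v -3.765 -2.402 -0.724
v -3.895 -4.398 -0.756
v -4.223 -3.81 -1.563
v -3.196 -3.88 -1.347
v -2.913 -3.01 -0.828
v -4.747 -3.79 -0.652
v -4.464 -2.92 -0.133
f 2 1 4
f 2 4 3
f 4 1 5
f 4 5 3
f 5 1 6
f 5 6 3
f 6 1 7
f 6 7 3
f 7 1 8
f 7 8 3
f 8 1 9
f 8 9 3
f 9 1 10
f 9 10 3
f 10 1 11
f 10 11 3
f 11 1 12
f 11 12 3
f 12 1 13
f 12 13 3
f 13 1 14
f 13 14 3
f 14 1 15
f 14 15 3
f 15 1 16
f 15 16 3
f 16 1 17
f 16 17 3
f 17 1 18
f 17 18 3
f 18 1 2
f 18 2 3
f 20 19 22
f 20 22 21
f 22 19 23
f 22 23 21
f 23 19 24
f 23 24 21
f 24 19 25
f 24 25 21
f 25 19 26
f 25 26 21
f 26 19 27
f 26 27 21
f 27 19 28
f 27 28 21
f 28 19 20
f 28 20 21
f 30 32 29
f 33 30 29
f 29 32 31
f 31 33 29
f 30 36 32
f 34 30 33
f 34 36 30
f 32 36 31
f 35 33 31
f 31 36 35
f 35 34 33
f 36 34 35
f 38 37 40
f 38 40 39
f 40 37 41
f 40 41 39
f 41 37 42
f 41 42 39
f 42 37 43
f 42 43 39
f 43 37 44
f 43 44 39
f 44 37 45
f 44 45 39
f 45 37 46
f 45 46 39
f 46 37 47
f 46 47 39
f 47 37 48
f 47 48 39
f 48 37 49
f 48 49 39
f 49 37 50
f 49 50 39
f 50 37 51
f 50 51 39
f 51 37 52
f 51 52 39
f 52 37 53
f 52 53 39
f 53 37 38
f 53 38 39
f 54 65 59
f 54 59 55
f 54 55 61
f 54 61 64
f 54 64 65
f 55 59 63
f 59 65 58
f 65 64 56
f 64 61 60
f 61 55 62
f 57 63 58
f 57 58 56
f 57 56 60
f 57 60 62
f 57 62 63
f 58 63 59
f 56 58 65
f 60 56 64
f 62 60 61
f 63 62 55



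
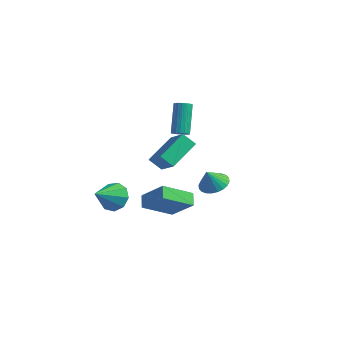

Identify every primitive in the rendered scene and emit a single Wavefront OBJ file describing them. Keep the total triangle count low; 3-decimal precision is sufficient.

v 0.97 -3.718 2.276
v 1.012 -2.021 3.129
v 1.554 -3.422 1.658
v 1.596 -1.725 2.512
v 2.104 -4.175 3.128
v 2.146 -2.478 3.982
v 2.688 -3.879 2.511
v 2.73 -2.182 3.364
v 0.071 2.76 -2.849
v 0.939 2.811 -2.709
v -0.071 2.28 -1.791
v 0.833 3.114 -2.585
v 0.611 3.363 -2.502
v 0.307 3.52 -2.472
v -0.033 3.561 -2.499
v -0.356 3.48 -2.58
v -0.615 3.29 -2.701
v -0.77 3.019 -2.845
v -0.796 2.709 -2.989
v -0.69 2.406 -3.112
v -0.469 2.157 -3.195
v -0.165 2 -3.225
v 0.175 1.959 -3.198
v 0.499 2.04 -3.118
v 0.758 2.23 -2.997
v 0.912 2.501 -2.853
v -2.221 -2.738 -2.158
v -1.696 -2.33 -1.493
v -2.259 -4.182 -1.242
v -2.32 -2.236 -1.37
v -2.897 -2.376 -1.615
v -3.159 -2.686 -2.114
v -2.981 -3.02 -2.634
v -2.448 -3.223 -2.931
v -1.809 -3.198 -2.866
v -1.362 -2.959 -2.47
v -1.318 -2.616 -1.928
v -1.867 -0.922 -3.711
v -2.336 -0.373 -3.226
v -1.076 0.641 -4.717
v -1.545 1.19 -4.232
v -0.495 -0.83 -2.488
v -0.964 -0.281 -2.003
v 0.296 0.733 -3.494
v -0.173 1.282 -3.009
v -2.072 2.56 0.318
v -1.719 2.93 0.225
v -2.335 3.93 1.869
v -2.688 3.56 1.962
v -1.905 3.006 0.11
v -2.52 4.006 1.753
v -2.124 2.993 0.035
v -2.739 3.993 1.679
v -2.332 2.895 0.017
v -2.948 3.895 1.661
v -2.49 2.73 0.059
v -3.105 3.73 1.702
v -2.564 2.532 0.151
v -3.179 3.532 1.795
v -2.541 2.339 0.277
v -3.156 3.339 1.921
v -2.425 2.19 0.411
v -3.041 3.19 2.055
v -2.24 2.114 0.527
v -2.855 3.114 2.17
v -2.021 2.127 0.601
v -2.636 3.127 2.245
v -1.812 2.225 0.619
v -2.428 3.225 2.263
v -1.655 2.39 0.578
v -2.27 3.39 2.221
v -1.581 2.588 0.485
v -2.196 3.588 2.129
v -1.604 2.781 0.359
v -2.219 3.781 2.003
f 2 4 1
f 5 2 1
f 1 4 3
f 3 5 1
f 2 8 4
f 6 2 5
f 6 8 2
f 4 8 3
f 7 5 3
f 3 8 7
f 7 6 5
f 8 6 7
f 10 9 12
f 10 12 11
f 12 9 13
f 12 13 11
f 13 9 14
f 13 14 11
f 14 9 15
f 14 15 11
f 15 9 16
f 15 16 11
f 16 9 17
f 16 17 11
f 17 9 18
f 17 18 11
f 18 9 19
f 18 19 11
f 19 9 20
f 19 20 11
f 20 9 21
f 20 21 11
f 21 9 22
f 21 22 11
f 22 9 23
f 22 23 11
f 23 9 24
f 23 24 11
f 24 9 25
f 24 25 11
f 25 9 26
f 25 26 11
f 26 9 10
f 26 10 11
f 28 27 30
f 28 30 29
f 30 27 31
f 30 31 29
f 31 27 32
f 31 32 29
f 32 27 33
f 32 33 29
f 33 27 34
f 33 34 29
f 34 27 35
f 34 35 29
f 35 27 36
f 35 36 29
f 36 27 37
f 36 37 29
f 37 27 28
f 37 28 29
f 39 41 38
f 42 39 38
f 38 41 40
f 40 42 38
f 39 45 41
f 43 39 42
f 43 45 39
f 41 45 40
f 44 42 40
f 40 45 44
f 44 43 42
f 45 43 44
f 47 46 50
f 47 50 48
f 48 50 51
f 48 51 49
f 50 46 52
f 50 52 51
f 51 52 53
f 51 53 49
f 52 46 54
f 52 54 53
f 53 54 55
f 53 55 49
f 54 46 56
f 54 56 55
f 55 56 57
f 55 57 49
f 56 46 58
f 56 58 57
f 57 58 59
f 57 59 49
f 58 46 60
f 58 60 59
f 59 60 61
f 59 61 49
f 60 46 62
f 60 62 61
f 61 62 63
f 61 63 49
f 62 46 64
f 62 64 63
f 63 64 65
f 63 65 49
f 64 46 66
f 64 66 65
f 65 66 67
f 65 67 49
f 66 46 68
f 66 68 67
f 67 68 69
f 67 69 49
f 68 46 70
f 68 70 69
f 69 70 71
f 69 71 49
f 70 46 72
f 70 72 71
f 71 72 73
f 71 73 49
f 72 46 74
f 72 74 73
f 73 74 75
f 73 75 49
f 74 46 47
f 74 47 75
f 75 47 48
f 75 48 49



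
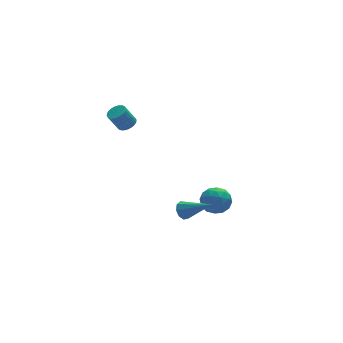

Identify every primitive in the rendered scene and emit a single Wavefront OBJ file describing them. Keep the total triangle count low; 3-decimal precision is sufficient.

v -2.955 0.661 2.489
v -2.592 0.344 2.708
v -3.121 0.402 3.67
v -3.485 0.719 3.451
v -2.509 0.53 2.742
v -3.038 0.588 3.705
v -2.494 0.736 2.738
v -3.023 0.794 3.701
v -2.549 0.931 2.696
v -3.078 0.989 3.658
v -2.666 1.085 2.622
v -3.195 1.143 3.585
v -2.828 1.174 2.528
v -3.357 1.232 3.491
v -3.008 1.185 2.428
v -3.537 1.243 3.391
v -3.181 1.116 2.337
v -3.71 1.174 3.3
v -3.319 0.978 2.27
v -3.848 1.036 3.232
v -3.402 0.792 2.235
v -3.931 0.85 3.198
v -3.417 0.586 2.239
v -3.946 0.644 3.202
v -3.362 0.391 2.282
v -3.891 0.449 3.244
v -3.245 0.237 2.355
v -3.774 0.295 3.318
v -3.083 0.148 2.449
v -3.612 0.206 3.412
v -2.903 0.137 2.549
v -3.432 0.195 3.512
v -2.73 0.206 2.64
v -3.259 0.264 3.603
v 1.304 0.333 -4.047
v 2.063 -0.097 -4.069
v 0.677 -0.803 -3.491
v 1.436 -1.233 -3.513
v 1.328 -0.567 -2.959
v 1.716 0.135 -3.303
v 1.024 -1.035 -4.257
v 1.412 -0.333 -4.601
v 1.89 -0.943 -4.199
v 2.078 -0.654 -3.397
v 0.662 -0.246 -4.163
v 0.85 0.043 -3.361
v 1.739 0.218 -4.107
v 1.001 -1.118 -3.453
v 0.938 -0.726 -3.128
v 1.384 -0.979 -3.141
v 1.535 0.354 -3.657
v 1.981 0.101 -3.67
v 1.549 -0.175 -3.017
v 0.759 -1.001 -3.89
v 1.205 -1.254 -3.903
v 1.356 0.079 -4.419
v 1.802 -0.174 -4.432
v 1.191 -0.725 -4.543
v 2.083 -0.532 -4.197
v 1.714 -1.2 -3.87
v 1.472 -1.083 -4.307
v 1.7 -0.671 -4.509
v 2.194 -0.362 -3.725
v 1.825 -1.03 -3.398
v 1.761 -0.639 -3.073
v 1.989 -0.226 -3.275
v 2.092 -0.859 -3.802
v 0.915 0.13 -4.162
v 0.546 -0.538 -3.835
v 0.751 -0.674 -4.285
v 0.979 -0.261 -4.487
v 1.026 0.3 -3.69
v 0.657 -0.368 -3.363
v 1.04 -0.229 -3.051
v 1.268 0.183 -3.253
v 0.648 -0.041 -3.758
v -0.775 -1.337 -3.283
v -0.61 -1.592 -3.765
v 0.275 -2.483 -2.317
v -0.367 -1.299 -3.68
v -0.316 -1.023 -3.409
v -0.479 -0.894 -3.08
v -0.78 -0.973 -2.845
v -1.079 -1.221 -2.816
v -1.235 -1.524 -3.005
v -1.176 -1.739 -3.325
v -0.929 -1.766 -3.625
f 2 1 5
f 2 5 3
f 3 5 6
f 3 6 4
f 5 1 7
f 5 7 6
f 6 7 8
f 6 8 4
f 7 1 9
f 7 9 8
f 8 9 10
f 8 10 4
f 9 1 11
f 9 11 10
f 10 11 12
f 10 12 4
f 11 1 13
f 11 13 12
f 12 13 14
f 12 14 4
f 13 1 15
f 13 15 14
f 14 15 16
f 14 16 4
f 15 1 17
f 15 17 16
f 16 17 18
f 16 18 4
f 17 1 19
f 17 19 18
f 18 19 20
f 18 20 4
f 19 1 21
f 19 21 20
f 20 21 22
f 20 22 4
f 21 1 23
f 21 23 22
f 22 23 24
f 22 24 4
f 23 1 25
f 23 25 24
f 24 25 26
f 24 26 4
f 25 1 27
f 25 27 26
f 26 27 28
f 26 28 4
f 27 1 29
f 27 29 28
f 28 29 30
f 28 30 4
f 29 1 31
f 29 31 30
f 30 31 32
f 30 32 4
f 31 1 33
f 31 33 32
f 32 33 34
f 32 34 4
f 33 1 2
f 33 2 34
f 34 2 3
f 34 3 4
f 35 72 51
f 72 46 75
f 51 75 40
f 72 75 51
f 35 51 47
f 51 40 52
f 47 52 36
f 51 52 47
f 35 47 56
f 47 36 57
f 56 57 42
f 47 57 56
f 35 56 68
f 56 42 71
f 68 71 45
f 56 71 68
f 35 68 72
f 68 45 76
f 72 76 46
f 68 76 72
f 36 52 63
f 52 40 66
f 63 66 44
f 52 66 63
f 40 75 53
f 75 46 74
f 53 74 39
f 75 74 53
f 46 76 73
f 76 45 69
f 73 69 37
f 76 69 73
f 45 71 70
f 71 42 58
f 70 58 41
f 71 58 70
f 42 57 62
f 57 36 59
f 62 59 43
f 57 59 62
f 38 64 50
f 64 44 65
f 50 65 39
f 64 65 50
f 38 50 48
f 50 39 49
f 48 49 37
f 50 49 48
f 38 48 55
f 48 37 54
f 55 54 41
f 48 54 55
f 38 55 60
f 55 41 61
f 60 61 43
f 55 61 60
f 38 60 64
f 60 43 67
f 64 67 44
f 60 67 64
f 39 65 53
f 65 44 66
f 53 66 40
f 65 66 53
f 37 49 73
f 49 39 74
f 73 74 46
f 49 74 73
f 41 54 70
f 54 37 69
f 70 69 45
f 54 69 70
f 43 61 62
f 61 41 58
f 62 58 42
f 61 58 62
f 44 67 63
f 67 43 59
f 63 59 36
f 67 59 63
f 78 77 80
f 78 80 79
f 80 77 81
f 80 81 79
f 81 77 82
f 81 82 79
f 82 77 83
f 82 83 79
f 83 77 84
f 83 84 79
f 84 77 85
f 84 85 79
f 85 77 86
f 85 86 79
f 86 77 87
f 86 87 79
f 87 77 78
f 87 78 79



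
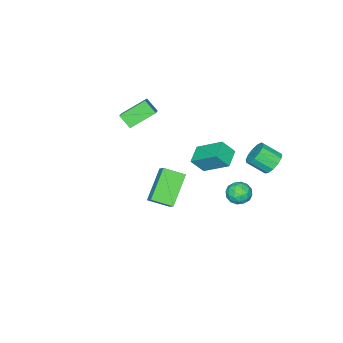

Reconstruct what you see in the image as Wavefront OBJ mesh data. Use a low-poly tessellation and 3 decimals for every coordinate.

v 3.342 0.579 1.948
v 3.715 1.18 2.581
v 2.623 1.552 1.447
v 2.997 2.154 2.08
v 4.943 1.046 0.56
v 5.317 1.648 1.193
v 4.225 2.02 0.059
v 4.598 2.621 0.692
v -2.58 -0.669 -1.55
v -2.064 -1.218 -0.654
v -2.864 0.968 -0.383
v -2.348 0.419 0.512
v -1.472 -0.219 -1.912
v -0.956 -0.768 -1.017
v -1.756 1.418 -0.746
v -1.24 0.869 0.15
v -2.008 2.921 -2.685
v -1.457 3.007 -2.083
v -1.563 1.693 -2.917
v -1.012 1.779 -2.315
v -1.811 1.729 -2.136
v -2.086 2.488 -1.993
v -0.934 2.212 -3.007
v -1.209 2.971 -2.864
v -0.794 2.569 -2.282
v -1.336 2.271 -1.744
v -1.684 2.429 -3.256
v -2.226 2.131 -2.718
v -1.772 3.072 -2.364
v -1.248 1.628 -2.636
v -1.718 1.599 -2.531
v -1.394 1.649 -2.177
v -2.141 2.767 -2.311
v -1.818 2.818 -1.957
v -2.026 2.066 -1.988
v -1.202 1.882 -3.043
v -0.879 1.933 -2.689
v -1.626 3.051 -2.823
v -1.302 3.101 -2.469
v -0.994 2.634 -3.012
v -1.058 2.865 -2.127
v -0.796 2.143 -2.263
v -0.75 2.397 -2.67
v -0.912 2.843 -2.586
v -1.377 2.69 -1.811
v -1.115 1.968 -1.947
v -1.584 1.938 -1.842
v -1.746 2.385 -1.757
v -0.987 2.432 -1.928
v -1.905 2.732 -3.053
v -1.643 2.01 -3.189
v -1.274 2.315 -3.243
v -1.436 2.762 -3.158
v -2.224 2.557 -2.737
v -1.962 1.835 -2.873
v -2.108 1.857 -2.414
v -2.27 2.303 -2.33
v -2.033 2.268 -3.072
v 0.276 -4.109 1.206
v 0.293 -4.893 1.904
v -1.025 -3.298 2.15
v -1.007 -4.082 2.848
v 1.167 -3.478 1.892
v 1.185 -4.262 2.59
v -0.133 -2.667 2.836
v -0.116 -3.451 3.534
v -2.517 3.951 0.406
v -2.222 3.57 -0.258
v -1.708 2.628 0.511
v -2.003 3.009 1.174
v -1.893 3.863 -0.119
v -1.379 2.921 0.65
v -1.762 4.184 0.186
v -1.248 3.242 0.955
v -1.871 4.431 0.561
v -1.357 3.489 1.33
v -2.185 4.525 0.887
v -1.67 3.584 1.656
v -2.604 4.437 1.06
v -2.09 3.496 1.829
v -2.996 4.195 1.025
v -2.482 3.253 1.794
v -3.236 3.875 0.793
v -2.721 2.933 1.562
v -3.247 3.579 0.439
v -2.733 2.637 1.208
v -3.027 3.401 0.074
v -2.513 2.46 0.842
v -2.645 3.398 -0.186
v -2.131 2.456 0.583
f 2 4 1
f 5 2 1
f 1 4 3
f 3 5 1
f 2 8 4
f 6 2 5
f 6 8 2
f 4 8 3
f 7 5 3
f 3 8 7
f 7 6 5
f 8 6 7
f 10 12 9
f 13 10 9
f 9 12 11
f 11 13 9
f 10 16 12
f 14 10 13
f 14 16 10
f 12 16 11
f 15 13 11
f 11 16 15
f 15 14 13
f 16 14 15
f 17 54 33
f 54 28 57
f 33 57 22
f 54 57 33
f 17 33 29
f 33 22 34
f 29 34 18
f 33 34 29
f 17 29 38
f 29 18 39
f 38 39 24
f 29 39 38
f 17 38 50
f 38 24 53
f 50 53 27
f 38 53 50
f 17 50 54
f 50 27 58
f 54 58 28
f 50 58 54
f 18 34 45
f 34 22 48
f 45 48 26
f 34 48 45
f 22 57 35
f 57 28 56
f 35 56 21
f 57 56 35
f 28 58 55
f 58 27 51
f 55 51 19
f 58 51 55
f 27 53 52
f 53 24 40
f 52 40 23
f 53 40 52
f 24 39 44
f 39 18 41
f 44 41 25
f 39 41 44
f 20 46 32
f 46 26 47
f 32 47 21
f 46 47 32
f 20 32 30
f 32 21 31
f 30 31 19
f 32 31 30
f 20 30 37
f 30 19 36
f 37 36 23
f 30 36 37
f 20 37 42
f 37 23 43
f 42 43 25
f 37 43 42
f 20 42 46
f 42 25 49
f 46 49 26
f 42 49 46
f 21 47 35
f 47 26 48
f 35 48 22
f 47 48 35
f 19 31 55
f 31 21 56
f 55 56 28
f 31 56 55
f 23 36 52
f 36 19 51
f 52 51 27
f 36 51 52
f 25 43 44
f 43 23 40
f 44 40 24
f 43 40 44
f 26 49 45
f 49 25 41
f 45 41 18
f 49 41 45
f 60 62 59
f 63 60 59
f 59 62 61
f 61 63 59
f 60 66 62
f 64 60 63
f 64 66 60
f 62 66 61
f 65 63 61
f 61 66 65
f 65 64 63
f 66 64 65
f 68 67 71
f 68 71 69
f 69 71 72
f 69 72 70
f 71 67 73
f 71 73 72
f 72 73 74
f 72 74 70
f 73 67 75
f 73 75 74
f 74 75 76
f 74 76 70
f 75 67 77
f 75 77 76
f 76 77 78
f 76 78 70
f 77 67 79
f 77 79 78
f 78 79 80
f 78 80 70
f 79 67 81
f 79 81 80
f 80 81 82
f 80 82 70
f 81 67 83
f 81 83 82
f 82 83 84
f 82 84 70
f 83 67 85
f 83 85 84
f 84 85 86
f 84 86 70
f 85 67 87
f 85 87 86
f 86 87 88
f 86 88 70
f 87 67 89
f 87 89 88
f 88 89 90
f 88 90 70
f 89 67 68
f 89 68 90
f 90 68 69
f 90 69 70



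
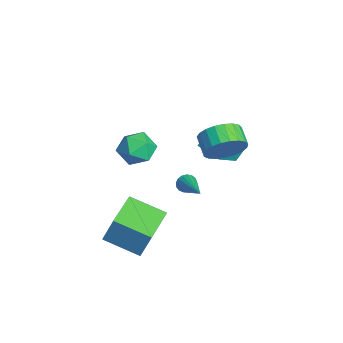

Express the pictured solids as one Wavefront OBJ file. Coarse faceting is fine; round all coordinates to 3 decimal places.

v 1.634 1.243 0.93
v 1.838 1.054 0.514
v 3.486 1.397 1.77
v 1.836 1.29 0.475
v 1.788 1.515 0.54
v 1.704 1.678 0.694
v 1.605 1.741 0.902
v 1.512 1.69 1.117
v 1.446 1.536 1.288
v 1.424 1.315 1.378
v 1.45 1.078 1.364
v 1.518 0.878 1.251
v 1.613 0.762 1.065
v 1.712 0.756 0.847
v 1.793 0.861 0.648
v -1.597 2.599 0.69
v -1.783 3.087 1.361
v -2.406 3.664 -0.31
v -2.592 4.152 0.361
v -0.428 3.308 0.499
v -0.614 3.796 1.17
v -1.237 4.373 -0.501
v -1.423 4.861 0.17
v 0.273 -1.614 -1.913
v 0.546 -1.149 -0.438
v 1.255 -0.101 -2.571
v 1.529 0.363 -1.096
v 2.031 -2.743 -1.884
v 2.305 -2.279 -0.409
v 3.014 -1.231 -2.542
v 3.287 -0.766 -1.067
v -1.517 -0.014 1.534
v -0.686 -0.07 0.964
v -0.794 -0.93 2.676
v 0.037 -0.986 2.106
v -0.226 -0.109 2.53
v -0.673 0.458 1.824
v -0.807 -1.458 1.816
v -1.254 -0.891 1.11
v -0.248 -0.962 1.138
v 0.112 -0.128 1.579
v -1.592 -0.872 2.061
v -1.232 -0.038 2.502
v 2.257 2.861 3.493
v 2.624 3.357 4.33
v 1.691 3.314 4.765
v 1.323 2.819 3.927
v 2.493 3.685 4.081
v 1.56 3.643 4.516
v 2.321 3.872 3.731
v 1.388 3.829 4.165
v 2.139 3.883 3.339
v 1.206 3.841 3.773
v 1.976 3.718 2.974
v 1.043 3.675 3.408
v 1.862 3.404 2.699
v 0.929 3.362 3.133
v 1.816 2.997 2.56
v 0.883 2.955 2.995
v 1.847 2.566 2.584
v 0.914 2.524 3.018
v 1.948 2.187 2.764
v 1.015 2.144 3.198
v 2.102 1.923 3.07
v 1.169 1.881 3.505
v 2.284 1.822 3.45
v 1.351 1.78 3.884
v 2.46 1.901 3.837
v 1.527 1.859 4.271
v 2.601 2.146 4.164
v 1.668 2.103 4.598
v 2.683 2.514 4.376
v 1.75 2.472 4.81
v 2.691 2.942 4.434
v 1.758 2.9 4.869
f 2 1 4
f 2 4 3
f 4 1 5
f 4 5 3
f 5 1 6
f 5 6 3
f 6 1 7
f 6 7 3
f 7 1 8
f 7 8 3
f 8 1 9
f 8 9 3
f 9 1 10
f 9 10 3
f 10 1 11
f 10 11 3
f 11 1 12
f 11 12 3
f 12 1 13
f 12 13 3
f 13 1 14
f 13 14 3
f 14 1 15
f 14 15 3
f 15 1 2
f 15 2 3
f 17 19 16
f 20 17 16
f 16 19 18
f 18 20 16
f 17 23 19
f 21 17 20
f 21 23 17
f 19 23 18
f 22 20 18
f 18 23 22
f 22 21 20
f 23 21 22
f 25 27 24
f 28 25 24
f 24 27 26
f 26 28 24
f 25 31 27
f 29 25 28
f 29 31 25
f 27 31 26
f 30 28 26
f 26 31 30
f 30 29 28
f 31 29 30
f 32 43 37
f 32 37 33
f 32 33 39
f 32 39 42
f 32 42 43
f 33 37 41
f 37 43 36
f 43 42 34
f 42 39 38
f 39 33 40
f 35 41 36
f 35 36 34
f 35 34 38
f 35 38 40
f 35 40 41
f 36 41 37
f 34 36 43
f 38 34 42
f 40 38 39
f 41 40 33
f 45 44 48
f 45 48 46
f 46 48 49
f 46 49 47
f 48 44 50
f 48 50 49
f 49 50 51
f 49 51 47
f 50 44 52
f 50 52 51
f 51 52 53
f 51 53 47
f 52 44 54
f 52 54 53
f 53 54 55
f 53 55 47
f 54 44 56
f 54 56 55
f 55 56 57
f 55 57 47
f 56 44 58
f 56 58 57
f 57 58 59
f 57 59 47
f 58 44 60
f 58 60 59
f 59 60 61
f 59 61 47
f 60 44 62
f 60 62 61
f 61 62 63
f 61 63 47
f 62 44 64
f 62 64 63
f 63 64 65
f 63 65 47
f 64 44 66
f 64 66 65
f 65 66 67
f 65 67 47
f 66 44 68
f 66 68 67
f 67 68 69
f 67 69 47
f 68 44 70
f 68 70 69
f 69 70 71
f 69 71 47
f 70 44 72
f 70 72 71
f 71 72 73
f 71 73 47
f 72 44 74
f 72 74 73
f 73 74 75
f 73 75 47
f 74 44 45
f 74 45 75
f 75 45 46
f 75 46 47



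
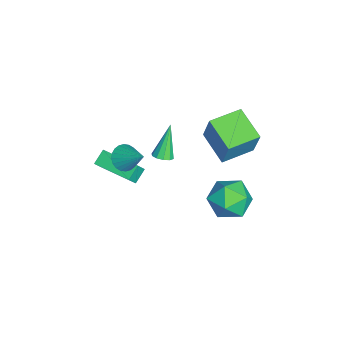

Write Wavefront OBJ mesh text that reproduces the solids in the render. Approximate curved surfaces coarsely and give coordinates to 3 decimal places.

v -0.255 -2.866 0.207
v 0.318 -2.795 -0.318
v 0.615 -1.874 1.293
v 0.141 -2.559 -0.391
v -0.097 -2.37 -0.374
v -0.359 -2.256 -0.268
v -0.605 -2.235 -0.09
v -0.798 -2.311 0.133
v -0.908 -2.471 0.368
v -0.918 -2.691 0.578
v -0.828 -2.938 0.731
v -0.651 -3.174 0.804
v -0.413 -3.363 0.787
v -0.151 -3.477 0.681
v 0.095 -3.497 0.503
v 0.287 -3.422 0.28
v 0.398 -3.262 0.046
v 0.408 -3.042 -0.164
v 2.345 2.886 1.414
v 3.535 3.147 1.379
v 2.605 1.513 0.021
v 3.795 1.774 -0.014
v 3.319 1.229 0.968
v 3.159 2.078 1.829
v 2.981 2.582 -0.429
v 2.821 3.431 0.432
v 3.929 2.959 0.24
v 4.138 2.123 1.103
v 2.002 2.537 0.297
v 2.211 1.701 1.16
v -0.71 -4.431 -0.873
v -1.343 -4.015 -0.352
v -1.125 -4.125 -1.623
v -1.759 -3.709 -1.101
v 0.519 -2.631 -0.819
v -0.115 -2.215 -0.297
v 0.103 -2.325 -1.568
v -0.53 -1.909 -1.047
v -0.519 -1.011 0.113
v -0.107 -1.292 0.39
v -1.421 -0.649 1.827
v -0.012 -0.953 0.368
v -0.111 -0.637 0.249
v -0.366 -0.463 0.078
v -0.679 -0.499 -0.079
v -0.931 -0.73 -0.163
v -1.026 -1.069 -0.141
v -0.927 -1.386 -0.022
v -0.672 -1.559 0.148
v -0.359 -1.523 0.306
v -3.603 2.512 -0.206
v -3.009 2.817 1.595
v -2.057 3.489 -0.881
v -1.463 3.794 0.919
v -2.637 0.946 -0.259
v -2.043 1.251 1.541
v -1.091 1.923 -0.935
v -0.497 2.228 0.866
f 2 1 4
f 2 4 3
f 4 1 5
f 4 5 3
f 5 1 6
f 5 6 3
f 6 1 7
f 6 7 3
f 7 1 8
f 7 8 3
f 8 1 9
f 8 9 3
f 9 1 10
f 9 10 3
f 10 1 11
f 10 11 3
f 11 1 12
f 11 12 3
f 12 1 13
f 12 13 3
f 13 1 14
f 13 14 3
f 14 1 15
f 14 15 3
f 15 1 16
f 15 16 3
f 16 1 17
f 16 17 3
f 17 1 18
f 17 18 3
f 18 1 2
f 18 2 3
f 19 30 24
f 19 24 20
f 19 20 26
f 19 26 29
f 19 29 30
f 20 24 28
f 24 30 23
f 30 29 21
f 29 26 25
f 26 20 27
f 22 28 23
f 22 23 21
f 22 21 25
f 22 25 27
f 22 27 28
f 23 28 24
f 21 23 30
f 25 21 29
f 27 25 26
f 28 27 20
f 32 34 31
f 35 32 31
f 31 34 33
f 33 35 31
f 32 38 34
f 36 32 35
f 36 38 32
f 34 38 33
f 37 35 33
f 33 38 37
f 37 36 35
f 38 36 37
f 40 39 42
f 40 42 41
f 42 39 43
f 42 43 41
f 43 39 44
f 43 44 41
f 44 39 45
f 44 45 41
f 45 39 46
f 45 46 41
f 46 39 47
f 46 47 41
f 47 39 48
f 47 48 41
f 48 39 49
f 48 49 41
f 49 39 50
f 49 50 41
f 50 39 40
f 50 40 41
f 52 54 51
f 55 52 51
f 51 54 53
f 53 55 51
f 52 58 54
f 56 52 55
f 56 58 52
f 54 58 53
f 57 55 53
f 53 58 57
f 57 56 55
f 58 56 57



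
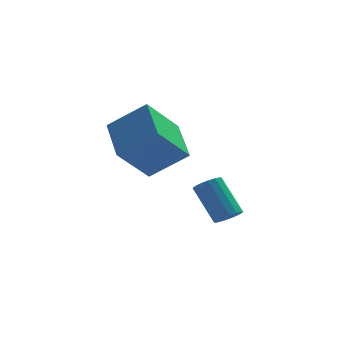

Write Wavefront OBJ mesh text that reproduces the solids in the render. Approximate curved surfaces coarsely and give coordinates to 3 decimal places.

v 3.856 -3.481 -3.052
v 4.138 -3.876 -2.649
v 3.365 -2.914 -1.166
v 3.084 -2.519 -1.568
v 4.352 -3.634 -2.694
v 3.579 -2.672 -1.211
v 4.434 -3.352 -2.835
v 3.661 -2.39 -1.351
v 4.361 -3.104 -3.034
v 3.588 -2.142 -1.55
v 4.153 -2.957 -3.238
v 3.38 -1.995 -1.754
v 3.865 -2.951 -3.391
v 3.092 -1.988 -1.908
v 3.575 -3.086 -3.454
v 2.802 -2.124 -1.971
v 3.361 -3.328 -3.409
v 2.588 -2.366 -1.926
v 3.279 -3.61 -3.269
v 2.506 -2.648 -1.785
v 3.352 -3.858 -3.07
v 2.579 -2.896 -1.586
v 3.56 -4.005 -2.866
v 2.787 -3.043 -1.382
v 3.848 -4.012 -2.712
v 3.075 -3.049 -1.229
v 0.74 -4.278 -0.486
v -0.5 -5.103 0.981
v 0.406 -2.283 0.354
v -0.834 -3.108 1.821
v 2.274 -4.512 0.679
v 1.034 -5.337 2.146
v 1.94 -2.517 1.519
v 0.7 -3.342 2.986
f 2 1 5
f 2 5 3
f 3 5 6
f 3 6 4
f 5 1 7
f 5 7 6
f 6 7 8
f 6 8 4
f 7 1 9
f 7 9 8
f 8 9 10
f 8 10 4
f 9 1 11
f 9 11 10
f 10 11 12
f 10 12 4
f 11 1 13
f 11 13 12
f 12 13 14
f 12 14 4
f 13 1 15
f 13 15 14
f 14 15 16
f 14 16 4
f 15 1 17
f 15 17 16
f 16 17 18
f 16 18 4
f 17 1 19
f 17 19 18
f 18 19 20
f 18 20 4
f 19 1 21
f 19 21 20
f 20 21 22
f 20 22 4
f 21 1 23
f 21 23 22
f 22 23 24
f 22 24 4
f 23 1 25
f 23 25 24
f 24 25 26
f 24 26 4
f 25 1 2
f 25 2 26
f 26 2 3
f 26 3 4
f 28 30 27
f 31 28 27
f 27 30 29
f 29 31 27
f 28 34 30
f 32 28 31
f 32 34 28
f 30 34 29
f 33 31 29
f 29 34 33
f 33 32 31
f 34 32 33



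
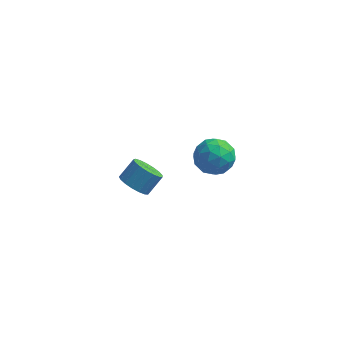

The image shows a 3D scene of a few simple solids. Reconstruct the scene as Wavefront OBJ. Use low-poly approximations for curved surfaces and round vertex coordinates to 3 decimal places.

v 1.594 -3.077 3.523
v 2.12 -2.604 2.96
v 2 -4.316 2.86
v 2.526 -3.843 2.297
v 2.745 -3.91 3.172
v 2.494 -3.143 3.582
v 1.626 -3.777 2.238
v 1.375 -3.01 2.648
v 2.14 -3.036 2.166
v 2.831 -3.119 2.743
v 1.289 -3.801 3.077
v 1.98 -3.884 3.654
v 1.822 -2.731 3.299
v 2.298 -4.189 2.521
v 2.427 -4.228 3.035
v 2.736 -3.95 2.704
v 2.041 -3.049 3.665
v 2.351 -2.771 3.334
v 2.717 -3.538 3.459
v 1.769 -4.149 2.486
v 2.079 -3.871 2.155
v 1.384 -2.97 3.116
v 1.693 -2.692 2.785
v 1.403 -3.382 2.361
v 2.143 -2.708 2.502
v 2.381 -3.436 2.113
v 1.852 -3.397 2.078
v 1.705 -2.947 2.319
v 2.549 -2.756 2.841
v 2.787 -3.485 2.452
v 2.916 -3.524 2.966
v 2.768 -3.073 3.207
v 2.561 -3.01 2.375
v 1.333 -3.435 3.368
v 1.571 -4.164 2.979
v 1.352 -3.847 2.613
v 1.204 -3.396 2.854
v 1.739 -3.484 3.707
v 1.977 -4.212 3.318
v 2.415 -3.973 3.501
v 2.268 -3.523 3.742
v 1.559 -3.91 3.445
v -1.917 -1.16 -2.576
v -1.319 -1.628 -2.568
v -0.844 -1.009 -1.836
v -1.443 -0.54 -1.844
v -1.236 -1.386 -2.826
v -0.762 -0.766 -2.094
v -1.309 -1.092 -3.027
v -0.835 -0.472 -2.295
v -1.522 -0.813 -3.125
v -1.048 -0.194 -2.393
v -1.825 -0.614 -3.097
v -1.351 0.005 -2.365
v -2.149 -0.54 -2.95
v -1.675 0.079 -2.218
v -2.42 -0.608 -2.717
v -1.946 0.012 -1.985
v -2.576 -0.802 -2.452
v -2.102 -0.183 -1.719
v -2.581 -1.078 -2.215
v -2.107 -0.459 -1.483
v -2.434 -1.373 -2.061
v -1.959 -0.754 -1.329
v -2.168 -1.619 -2.025
v -1.694 -1 -1.293
v -1.845 -1.76 -2.115
v -1.371 -1.14 -1.383
v -1.538 -1.763 -2.311
v -1.064 -1.144 -1.579
f 1 38 17
f 38 12 41
f 17 41 6
f 38 41 17
f 1 17 13
f 17 6 18
f 13 18 2
f 17 18 13
f 1 13 22
f 13 2 23
f 22 23 8
f 13 23 22
f 1 22 34
f 22 8 37
f 34 37 11
f 22 37 34
f 1 34 38
f 34 11 42
f 38 42 12
f 34 42 38
f 2 18 29
f 18 6 32
f 29 32 10
f 18 32 29
f 6 41 19
f 41 12 40
f 19 40 5
f 41 40 19
f 12 42 39
f 42 11 35
f 39 35 3
f 42 35 39
f 11 37 36
f 37 8 24
f 36 24 7
f 37 24 36
f 8 23 28
f 23 2 25
f 28 25 9
f 23 25 28
f 4 30 16
f 30 10 31
f 16 31 5
f 30 31 16
f 4 16 14
f 16 5 15
f 14 15 3
f 16 15 14
f 4 14 21
f 14 3 20
f 21 20 7
f 14 20 21
f 4 21 26
f 21 7 27
f 26 27 9
f 21 27 26
f 4 26 30
f 26 9 33
f 30 33 10
f 26 33 30
f 5 31 19
f 31 10 32
f 19 32 6
f 31 32 19
f 3 15 39
f 15 5 40
f 39 40 12
f 15 40 39
f 7 20 36
f 20 3 35
f 36 35 11
f 20 35 36
f 9 27 28
f 27 7 24
f 28 24 8
f 27 24 28
f 10 33 29
f 33 9 25
f 29 25 2
f 33 25 29
f 44 43 47
f 44 47 45
f 45 47 48
f 45 48 46
f 47 43 49
f 47 49 48
f 48 49 50
f 48 50 46
f 49 43 51
f 49 51 50
f 50 51 52
f 50 52 46
f 51 43 53
f 51 53 52
f 52 53 54
f 52 54 46
f 53 43 55
f 53 55 54
f 54 55 56
f 54 56 46
f 55 43 57
f 55 57 56
f 56 57 58
f 56 58 46
f 57 43 59
f 57 59 58
f 58 59 60
f 58 60 46
f 59 43 61
f 59 61 60
f 60 61 62
f 60 62 46
f 61 43 63
f 61 63 62
f 62 63 64
f 62 64 46
f 63 43 65
f 63 65 64
f 64 65 66
f 64 66 46
f 65 43 67
f 65 67 66
f 66 67 68
f 66 68 46
f 67 43 69
f 67 69 68
f 68 69 70
f 68 70 46
f 69 43 44
f 69 44 70
f 70 44 45
f 70 45 46



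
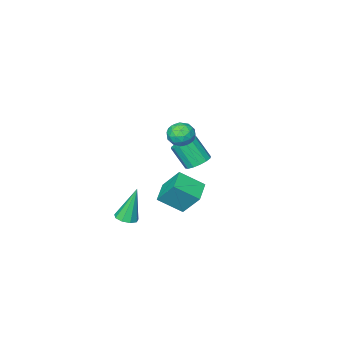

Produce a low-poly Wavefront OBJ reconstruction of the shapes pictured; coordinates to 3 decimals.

v -3.096 -1.742 -3.907
v -3.457 -0.773 -2.57
v -2.144 -0.923 -4.243
v -2.505 0.046 -2.906
v -2.055 -2.586 -3.014
v -2.416 -1.617 -1.677
v -1.103 -1.767 -3.35
v -1.464 -0.798 -2.013
v -1.101 1.407 2.64
v -0.505 1.43 3.14
v -1.035 0.15 2.62
v -0.439 0.173 3.12
v -1.153 0.373 3.356
v -1.194 1.149 3.368
v -0.346 0.431 2.392
v -0.387 1.207 2.404
v -0.039 0.827 2.987
v -0.538 0.791 3.583
v -1.002 0.789 2.177
v -1.501 0.753 2.773
v -0.809 1.529 2.892
v -0.731 0.051 2.868
v -1.151 0.168 3.007
v -0.801 0.182 3.301
v -1.214 1.364 3.026
v -0.864 1.378 3.32
v -1.245 0.756 3.447
v -0.676 0.202 2.44
v -0.326 0.216 2.734
v -0.739 1.398 2.459
v -0.389 1.412 2.753
v -0.295 0.824 2.313
v -0.184 1.188 3.096
v -0.146 0.449 3.084
v -0.091 0.6 2.656
v -0.115 1.057 2.663
v -0.478 1.167 3.446
v -0.439 0.428 3.434
v -0.859 0.545 3.573
v -0.883 1.002 3.58
v -0.203 0.812 3.356
v -1.101 1.152 2.326
v -1.062 0.413 2.314
v -0.657 0.578 2.18
v -0.681 1.035 2.187
v -1.394 1.131 2.676
v -1.356 0.392 2.664
v -1.425 0.523 3.097
v -1.449 0.98 3.104
v -1.337 0.768 2.404
v 0.174 -2.696 -4.736
v 0.597 -3.164 -4.58
v -0.414 -2.544 -2.684
v 0.794 -2.766 -4.553
v 0.7 -2.335 -4.612
v 0.361 -2.073 -4.728
v -0.066 -2.102 -4.849
v -0.381 -2.409 -4.916
v -0.436 -2.85 -4.899
v -0.206 -3.219 -4.806
v 0.202 -3.343 -4.68
v -3.457 -1.394 -1.214
v -2.795 -1.596 -1.528
v -2.422 -2.348 -0.261
v -3.083 -2.146 0.054
v -2.722 -1.254 -1.347
v -2.348 -2.006 -0.08
v -2.845 -0.95 -1.131
v -2.472 -1.702 0.137
v -3.133 -0.765 -0.936
v -2.759 -1.517 0.331
v -3.507 -0.749 -0.816
v -3.134 -1.5 0.451
v -3.868 -0.905 -0.802
v -3.494 -1.657 0.465
v -4.118 -1.192 -0.899
v -3.745 -1.944 0.368
v -4.192 -1.534 -1.08
v -3.818 -2.286 0.187
v -4.068 -1.838 -1.297
v -3.695 -2.59 -0.029
v -3.781 -2.023 -1.491
v -3.407 -2.775 -0.224
v -3.406 -2.04 -1.611
v -3.033 -2.791 -0.344
v -3.046 -1.883 -1.625
v -2.672 -2.635 -0.358
f 2 4 1
f 5 2 1
f 1 4 3
f 3 5 1
f 2 8 4
f 6 2 5
f 6 8 2
f 4 8 3
f 7 5 3
f 3 8 7
f 7 6 5
f 8 6 7
f 9 46 25
f 46 20 49
f 25 49 14
f 46 49 25
f 9 25 21
f 25 14 26
f 21 26 10
f 25 26 21
f 9 21 30
f 21 10 31
f 30 31 16
f 21 31 30
f 9 30 42
f 30 16 45
f 42 45 19
f 30 45 42
f 9 42 46
f 42 19 50
f 46 50 20
f 42 50 46
f 10 26 37
f 26 14 40
f 37 40 18
f 26 40 37
f 14 49 27
f 49 20 48
f 27 48 13
f 49 48 27
f 20 50 47
f 50 19 43
f 47 43 11
f 50 43 47
f 19 45 44
f 45 16 32
f 44 32 15
f 45 32 44
f 16 31 36
f 31 10 33
f 36 33 17
f 31 33 36
f 12 38 24
f 38 18 39
f 24 39 13
f 38 39 24
f 12 24 22
f 24 13 23
f 22 23 11
f 24 23 22
f 12 22 29
f 22 11 28
f 29 28 15
f 22 28 29
f 12 29 34
f 29 15 35
f 34 35 17
f 29 35 34
f 12 34 38
f 34 17 41
f 38 41 18
f 34 41 38
f 13 39 27
f 39 18 40
f 27 40 14
f 39 40 27
f 11 23 47
f 23 13 48
f 47 48 20
f 23 48 47
f 15 28 44
f 28 11 43
f 44 43 19
f 28 43 44
f 17 35 36
f 35 15 32
f 36 32 16
f 35 32 36
f 18 41 37
f 41 17 33
f 37 33 10
f 41 33 37
f 52 51 54
f 52 54 53
f 54 51 55
f 54 55 53
f 55 51 56
f 55 56 53
f 56 51 57
f 56 57 53
f 57 51 58
f 57 58 53
f 58 51 59
f 58 59 53
f 59 51 60
f 59 60 53
f 60 51 61
f 60 61 53
f 61 51 52
f 61 52 53
f 63 62 66
f 63 66 64
f 64 66 67
f 64 67 65
f 66 62 68
f 66 68 67
f 67 68 69
f 67 69 65
f 68 62 70
f 68 70 69
f 69 70 71
f 69 71 65
f 70 62 72
f 70 72 71
f 71 72 73
f 71 73 65
f 72 62 74
f 72 74 73
f 73 74 75
f 73 75 65
f 74 62 76
f 74 76 75
f 75 76 77
f 75 77 65
f 76 62 78
f 76 78 77
f 77 78 79
f 77 79 65
f 78 62 80
f 78 80 79
f 79 80 81
f 79 81 65
f 80 62 82
f 80 82 81
f 81 82 83
f 81 83 65
f 82 62 84
f 82 84 83
f 83 84 85
f 83 85 65
f 84 62 86
f 84 86 85
f 85 86 87
f 85 87 65
f 86 62 63
f 86 63 87
f 87 63 64
f 87 64 65

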